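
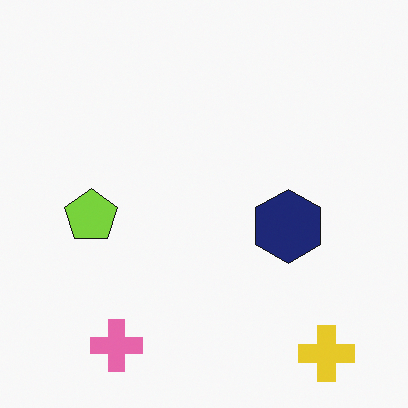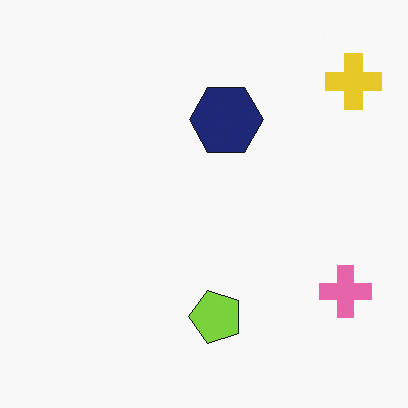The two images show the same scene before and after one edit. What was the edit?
The image was rotated 90° counter-clockwise.

The yellow cross sits in the bottom-right of the first image and the top-right of the second — consistent with a whole-image 90° counter-clockwise rotation.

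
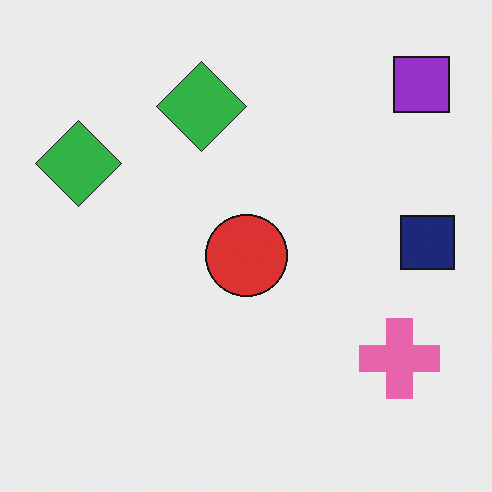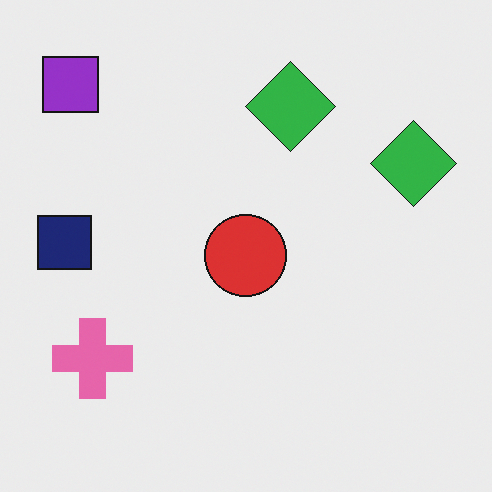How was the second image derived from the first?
Flipped horizontally (left ↔ right).

The navy square is in the right of the first image and the left of the second — shapes on opposite sides of the vertical midline have swapped in a mirror flip.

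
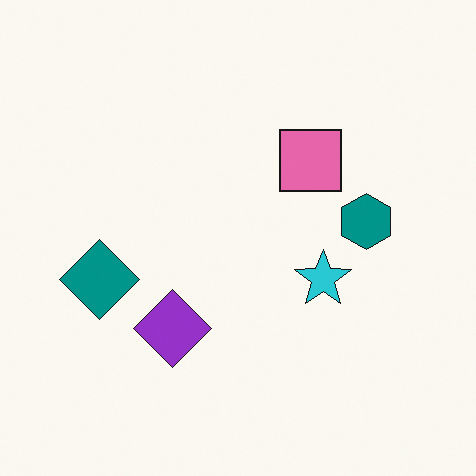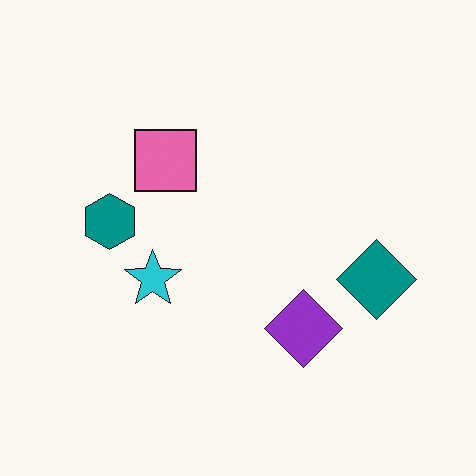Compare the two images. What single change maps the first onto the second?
The second image is the first flipped horizontally (left ↔ right).

The teal diamond is in the left of the first image and the right of the second — shapes on opposite sides of the vertical midline have swapped in a mirror flip.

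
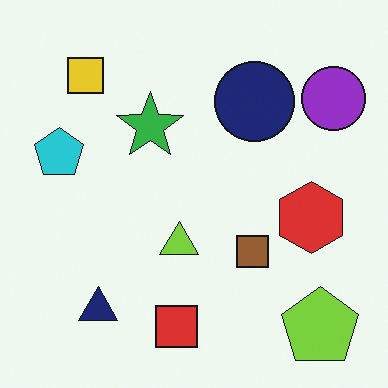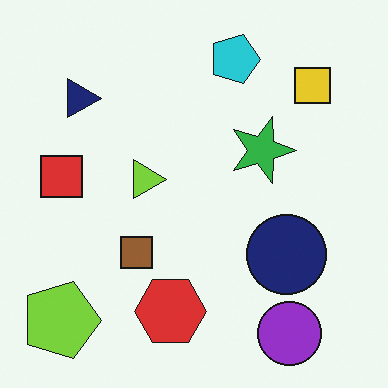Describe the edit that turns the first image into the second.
The transformation is: rotated 90° clockwise.

The lime pentagon sits in the bottom-right of the first image and the bottom-left of the second — consistent with a whole-image 90° clockwise rotation.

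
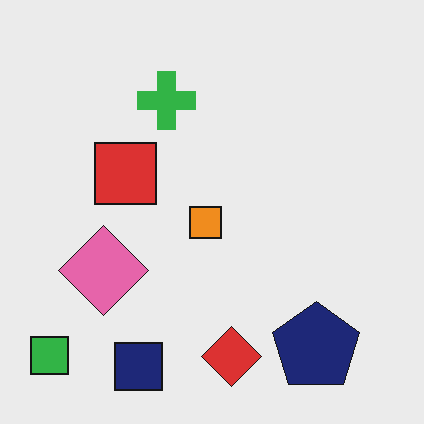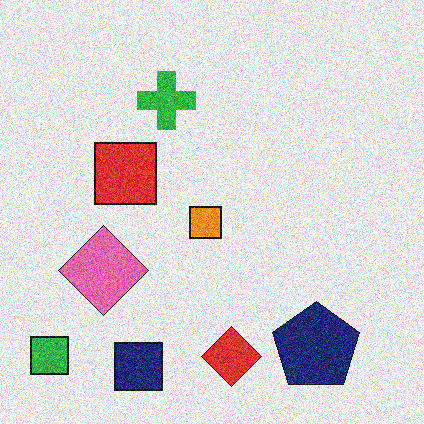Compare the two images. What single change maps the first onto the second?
Degraded with moderate additive noise.

Random speckle covers the whole image, including the flat background.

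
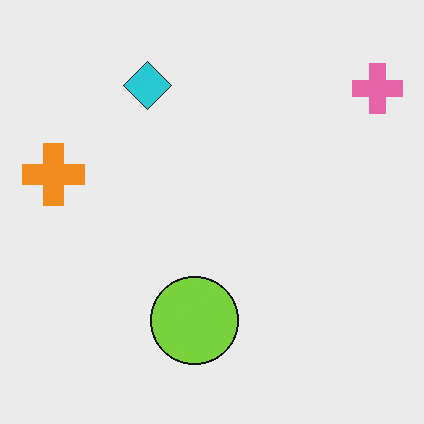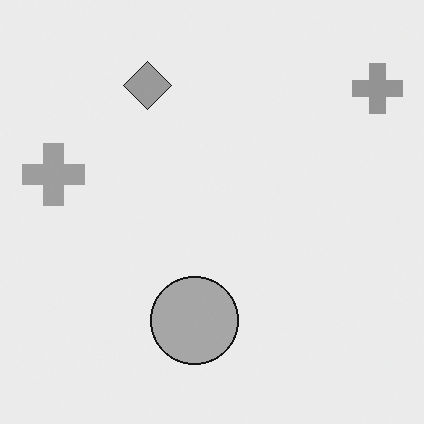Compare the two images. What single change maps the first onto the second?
Converted to grayscale.

All color is removed — every shape is now a shade of grey.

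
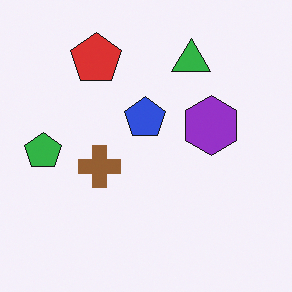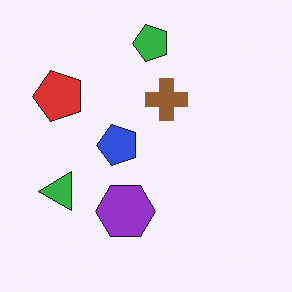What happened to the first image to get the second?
The second image is the first transposed (reflected across the top-left ↔ bottom-right diagonal).

Shapes have swapped their row and column positions — what was in the top-right is now in the bottom-left — a diagonal reflection.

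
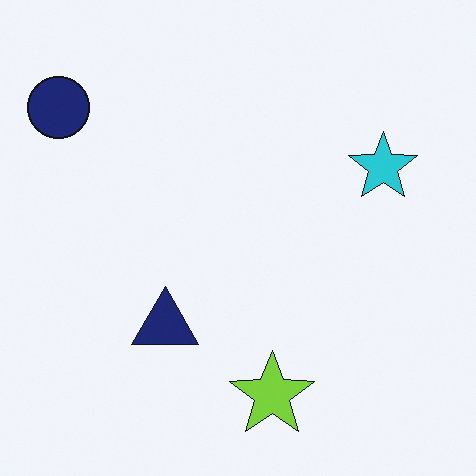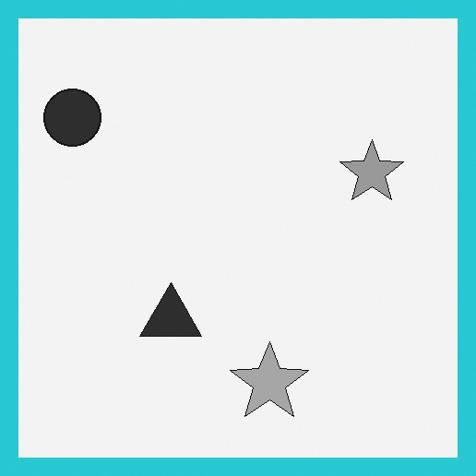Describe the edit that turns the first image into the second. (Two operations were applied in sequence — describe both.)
This is the original image converted to grayscale, then framed with a cyan border.

All color is removed — every shape is now a shade of grey. A solid cyan frame runs around the edge of the second image, with the content slightly shrunk inside it.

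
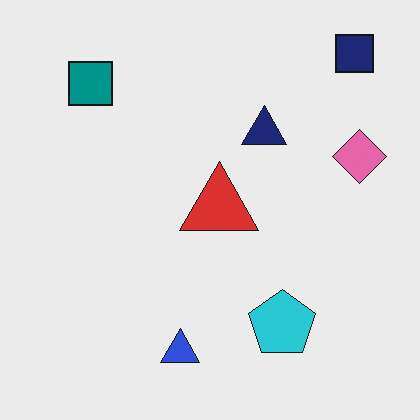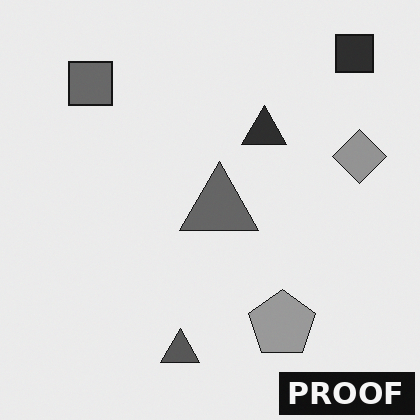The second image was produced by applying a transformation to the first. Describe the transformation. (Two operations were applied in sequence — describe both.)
Converted to grayscale, then watermarked with the text "PROOF" in the lower-right corner.

All color is removed — every shape is now a shade of grey. A dark label reading "PROOF" appears in the lower-right corner.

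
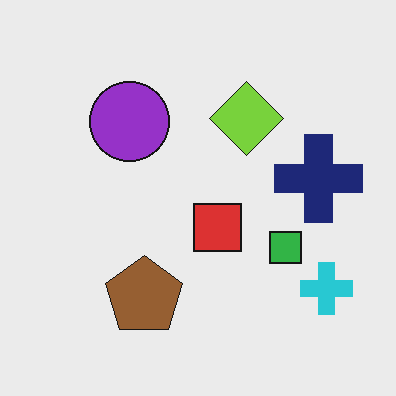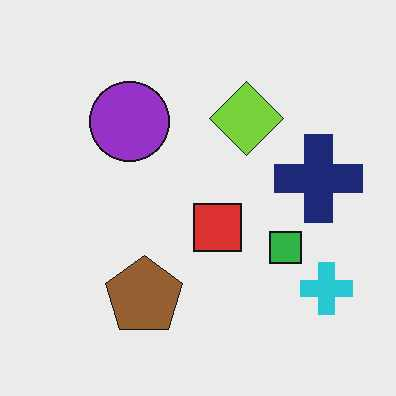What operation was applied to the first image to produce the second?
It was JPEG-compressed with visible artifacts.

Blocky 8×8 compression artifacts appear around shape edges and the flat background shows ringing — characteristic JPEG degradation.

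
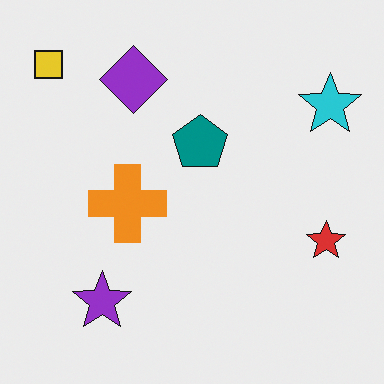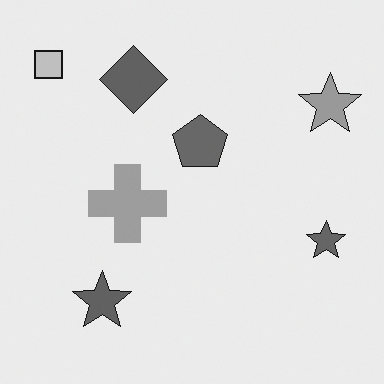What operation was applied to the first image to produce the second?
The transformation is: converted to grayscale.

All color is removed — every shape is now a shade of grey.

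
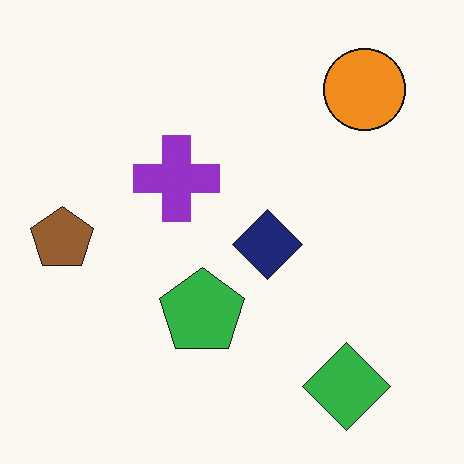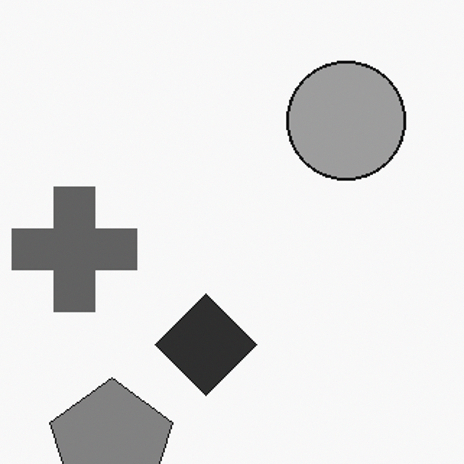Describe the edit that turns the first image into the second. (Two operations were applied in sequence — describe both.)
The transformation is: cropped to a modestly smaller region and rescaled, then converted to grayscale.

The visible shapes are larger and the field of view is narrower; shapes near the original edges may be partly or wholly outside the frame — a crop-and-rescale. All color is removed — every shape is now a shade of grey.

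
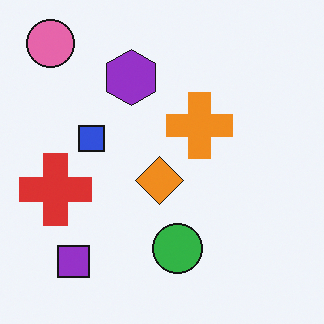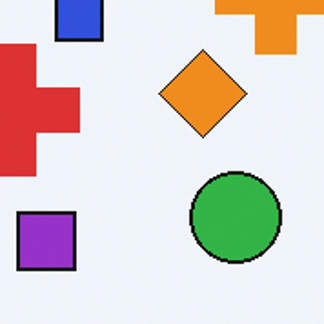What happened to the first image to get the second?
The second image is the first cropped tightly and scaled back up.

The visible shapes are larger and the field of view is narrower; shapes near the original edges may be partly or wholly outside the frame — a crop-and-rescale.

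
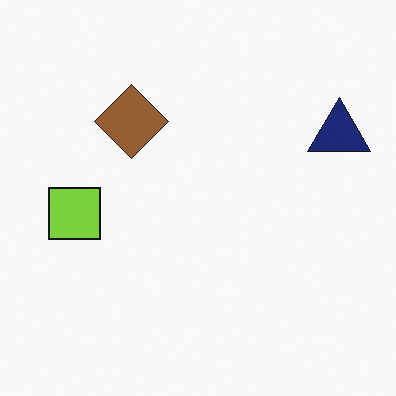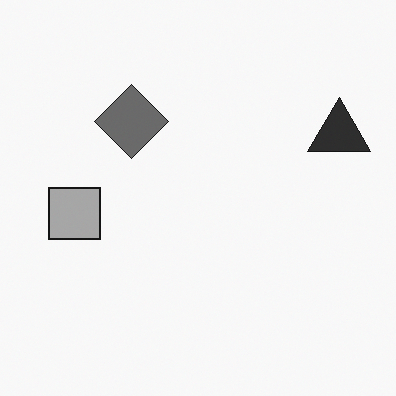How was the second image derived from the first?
It was converted to grayscale.

All color is removed — every shape is now a shade of grey.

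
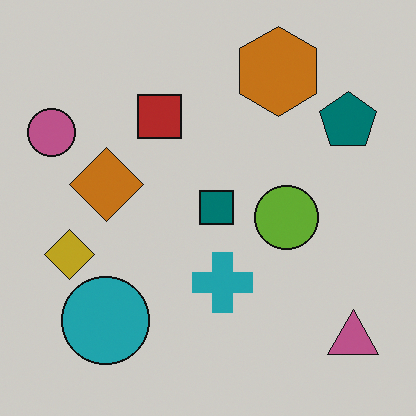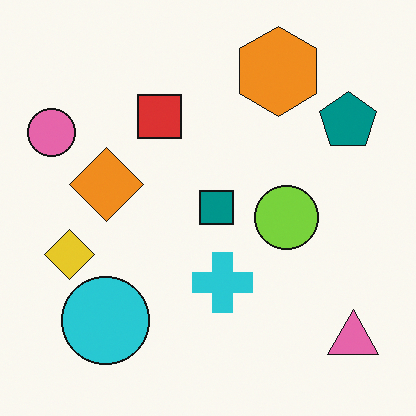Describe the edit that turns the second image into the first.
The first image is the second slightly darkened.

Every pixel — background and shapes alike — is uniformly darkened.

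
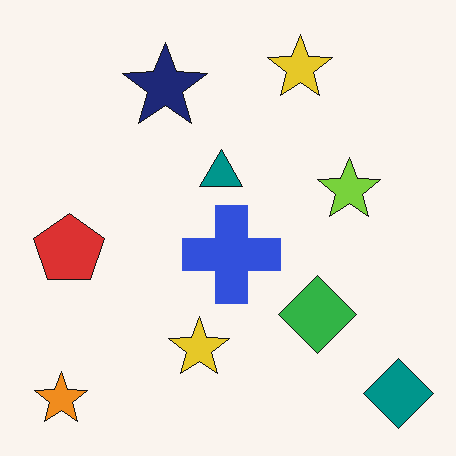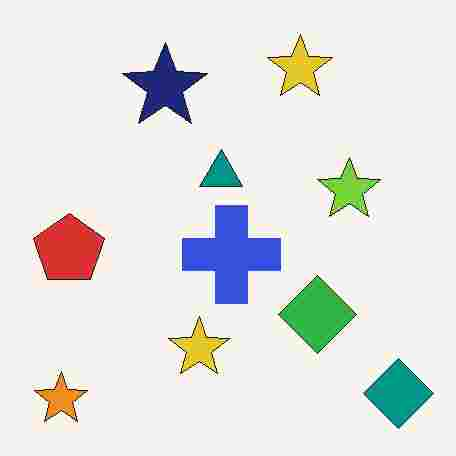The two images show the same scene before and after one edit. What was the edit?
This is the original image heavily JPEG-compressed with obvious blocking artifacts.

Blocky 8×8 compression artifacts appear around shape edges and the flat background shows ringing — characteristic JPEG degradation.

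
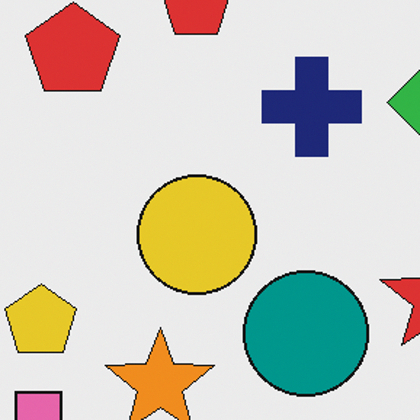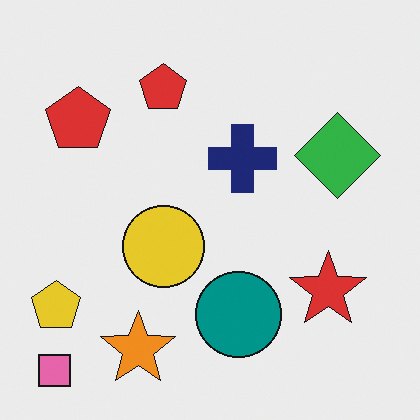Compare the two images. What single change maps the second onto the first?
Cropped to a modestly smaller region and rescaled.

The visible shapes are larger and the field of view is narrower; shapes near the original edges may be partly or wholly outside the frame — a crop-and-rescale.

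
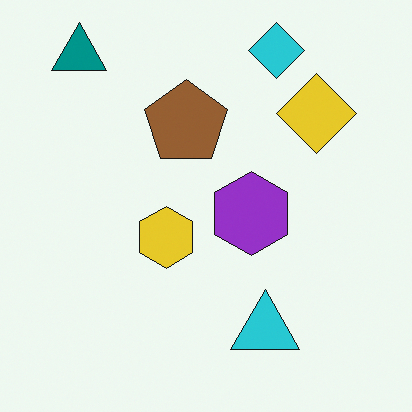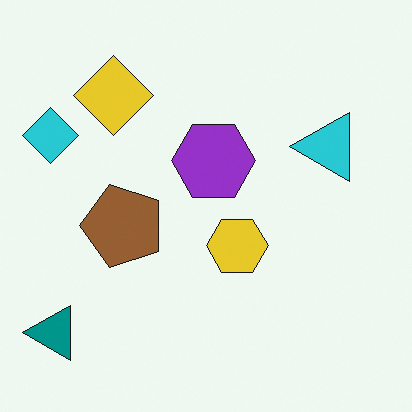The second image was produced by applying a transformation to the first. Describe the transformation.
The second image is the first rotated 90° counter-clockwise.

The teal triangle sits in the top-left of the first image and the bottom-left of the second — consistent with a whole-image 90° counter-clockwise rotation.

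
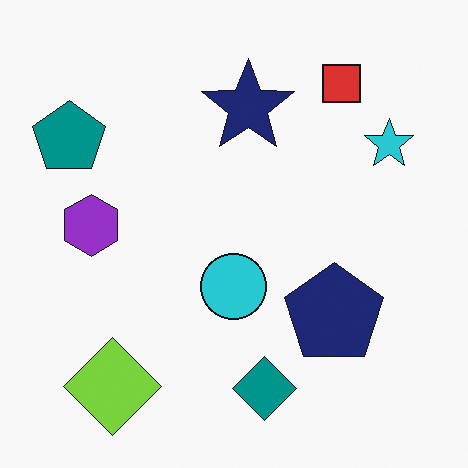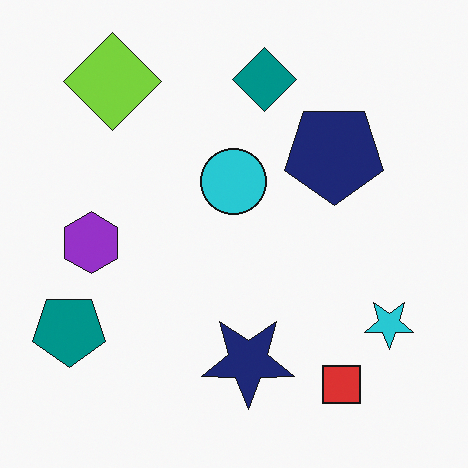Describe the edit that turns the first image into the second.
Flipped vertically (top ↔ bottom).

The teal diamond is in the bottom of the first image and the top of the second — shapes on opposite sides of the horizontal midline have swapped in a mirror flip.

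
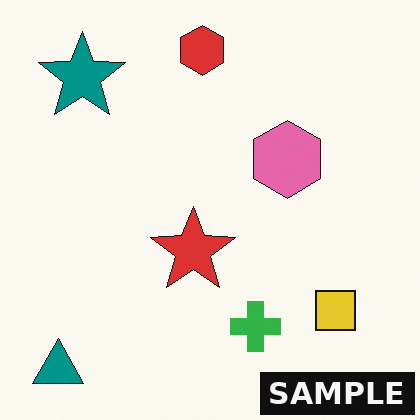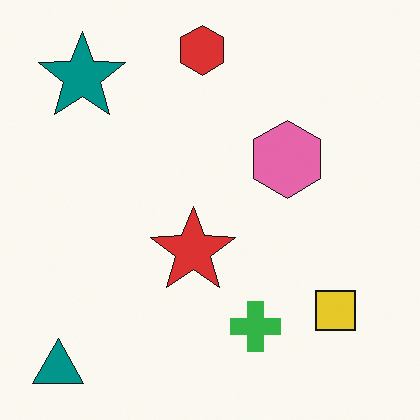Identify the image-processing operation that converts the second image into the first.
Watermarked with the text "SAMPLE" in the lower-right corner.

A dark label reading "SAMPLE" appears in the lower-right corner.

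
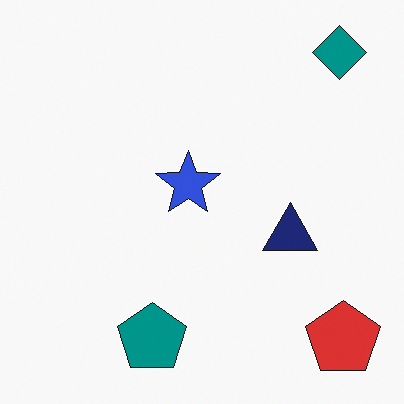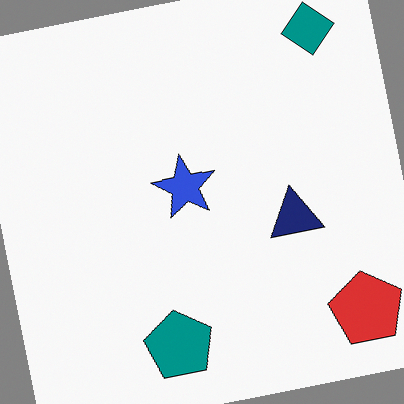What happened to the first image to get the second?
It was rotated counter-clockwise by a small amount.

Every shape is tilted by the same angle and the image corners show triangular fill wedges — a whole-image rotation by a non-right angle.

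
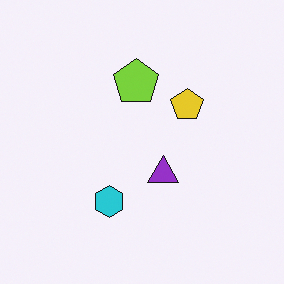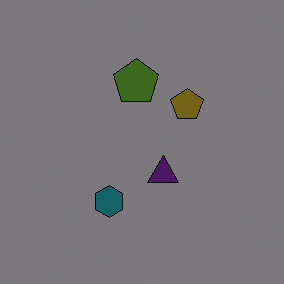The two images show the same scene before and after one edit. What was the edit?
It was darkened a lot.

Every pixel — background and shapes alike — is uniformly darkened.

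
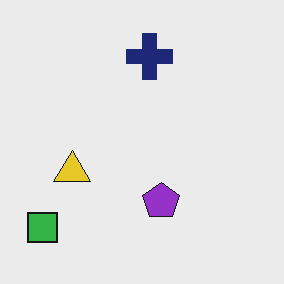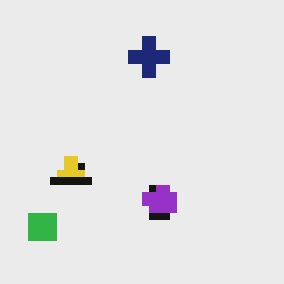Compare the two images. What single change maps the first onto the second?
It was pixelated into visible square blocks.

Shapes are reduced to large square blocks; fine edges and outlines are lost — a downscale-then-upscale (mosaic) effect.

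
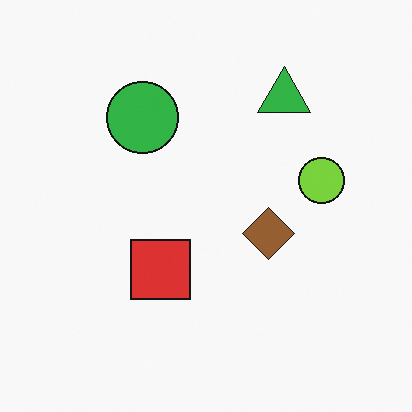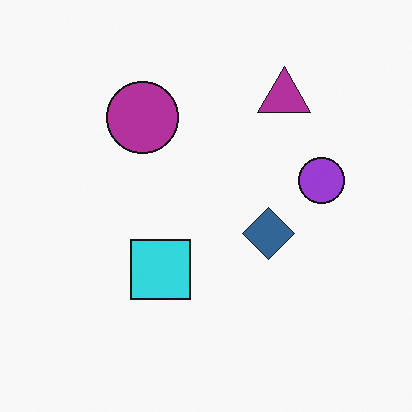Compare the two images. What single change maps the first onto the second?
The transformation is: hue-shifted by a large amount.

Every shape's color has rotated by the same amount around the hue wheel — a uniform hue shift.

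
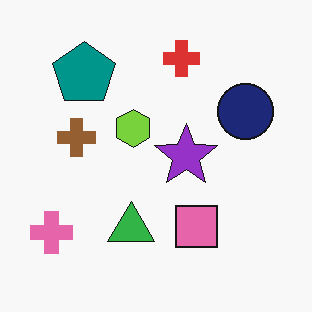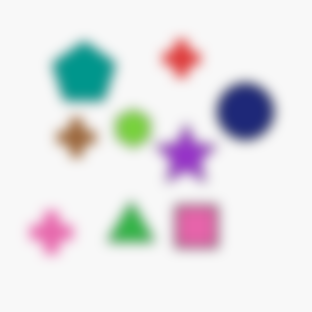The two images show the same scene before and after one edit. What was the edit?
The image was heavily blurred.

Shape edges and outlines are uniformly softened across the whole image.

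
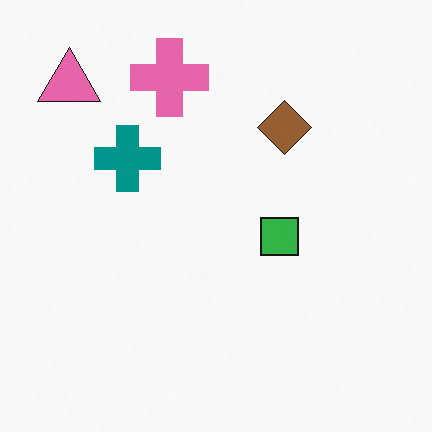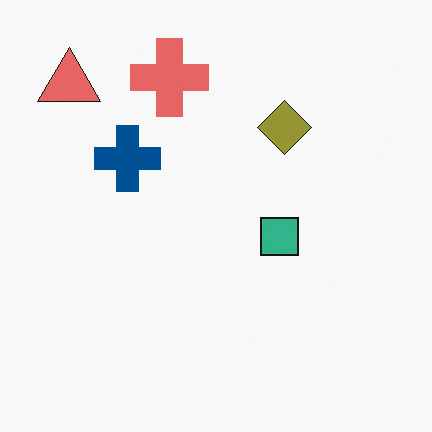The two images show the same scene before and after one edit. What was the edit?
The image was hue-shifted slightly.

Every shape's color has rotated by the same amount around the hue wheel — a uniform hue shift.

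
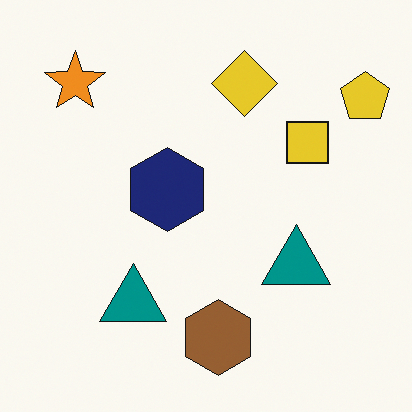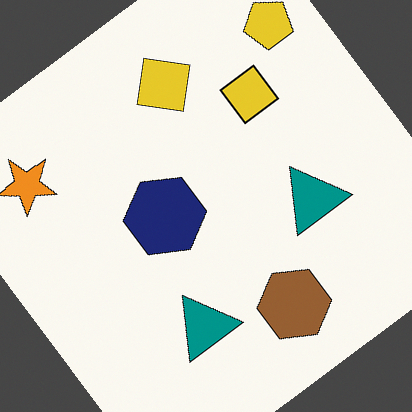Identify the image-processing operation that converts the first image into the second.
The transformation is: rotated counter-clockwise by a large amount — several tens of degrees.

Every shape is tilted by the same angle and the image corners show triangular fill wedges — a whole-image rotation by a non-right angle.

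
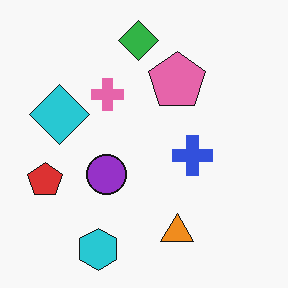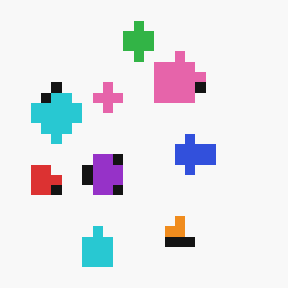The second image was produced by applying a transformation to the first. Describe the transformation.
The second image is the first coarsely pixelated.

Shapes are reduced to large square blocks; fine edges and outlines are lost — a downscale-then-upscale (mosaic) effect.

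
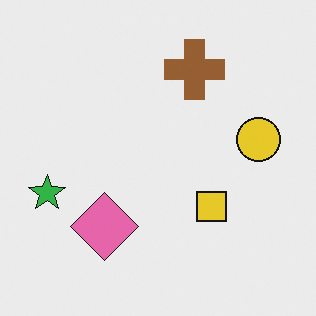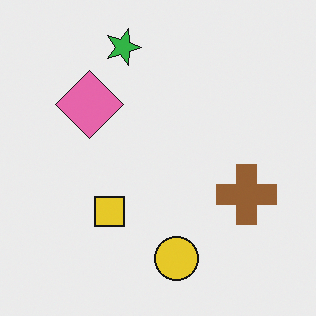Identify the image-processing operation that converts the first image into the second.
Rotated 90° clockwise.

The green star sits in the left of the first image and the top of the second — consistent with a whole-image 90° clockwise rotation.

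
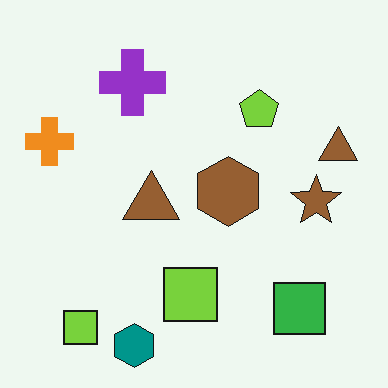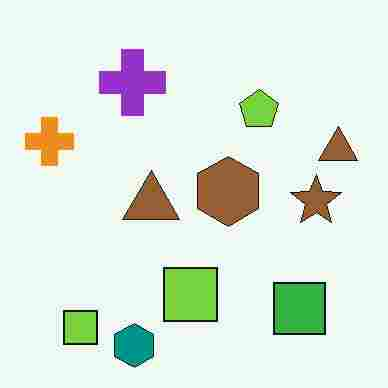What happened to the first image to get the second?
This is the original image degraded with heavy JPEG compression.

Blocky 8×8 compression artifacts appear around shape edges and the flat background shows ringing — characteristic JPEG degradation.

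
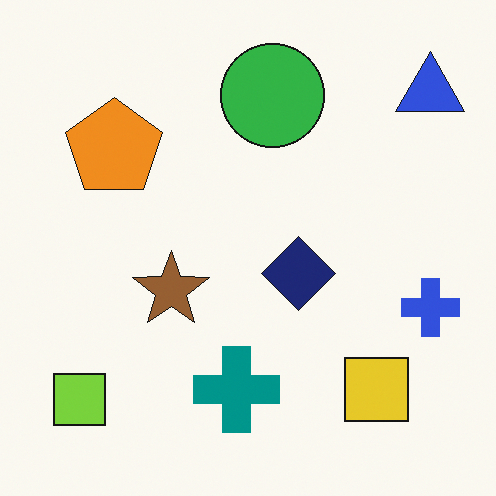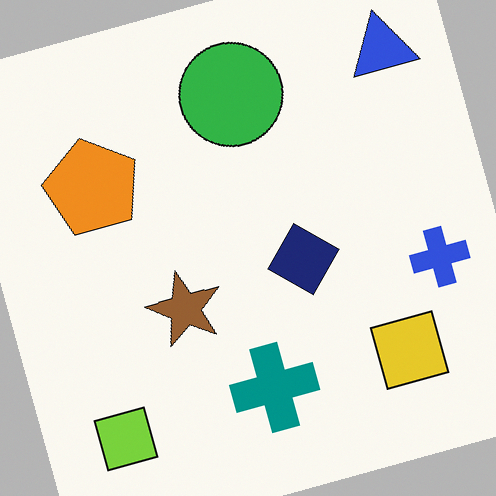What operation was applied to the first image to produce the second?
Rotated counter-clockwise by a clearly visible amount.

Every shape is tilted by the same angle and the image corners show triangular fill wedges — a whole-image rotation by a non-right angle.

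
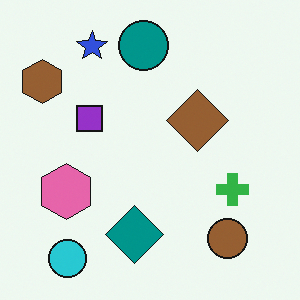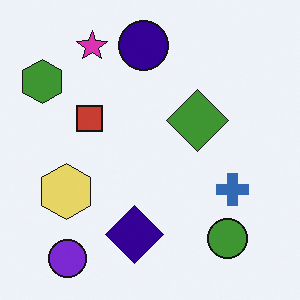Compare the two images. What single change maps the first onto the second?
This is the original image hue-shifted through roughly a third of the color wheel.

Every shape's color has rotated by the same amount around the hue wheel — a uniform hue shift.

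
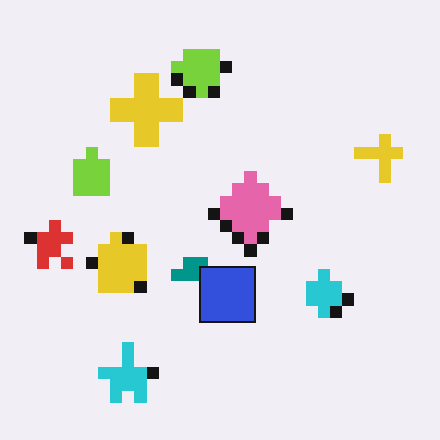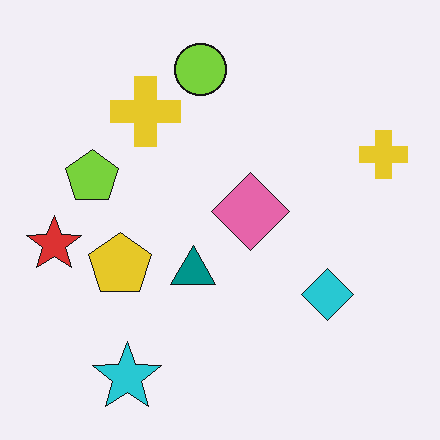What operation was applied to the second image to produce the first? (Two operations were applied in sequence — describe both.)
This is the original image coarsely pixelated, then overlaid with an additional blue square.

Shapes are reduced to large square blocks; fine edges and outlines are lost — a downscale-then-upscale (mosaic) effect. A blue square appears in the first image that is absent from the second.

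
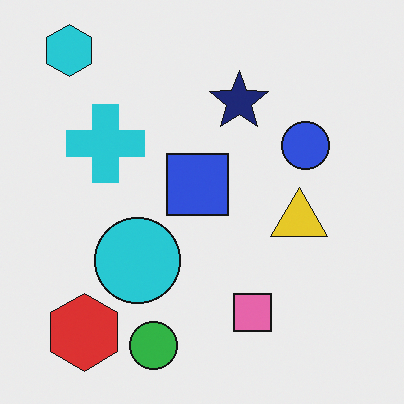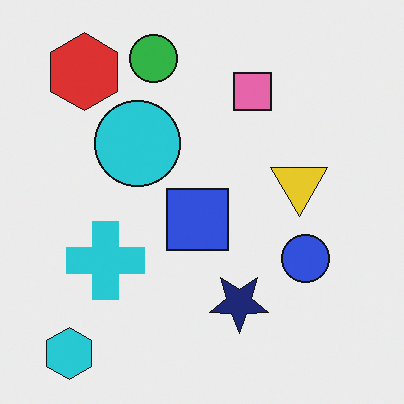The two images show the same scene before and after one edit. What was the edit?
It was flipped vertically (top ↔ bottom).

The cyan hexagon is in the top-left of the first image and the bottom-left of the second — shapes on opposite sides of the horizontal midline have swapped in a mirror flip.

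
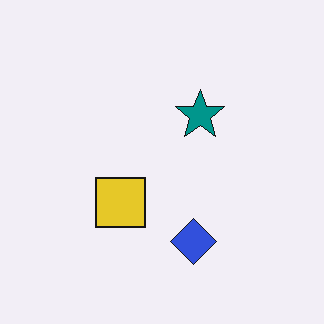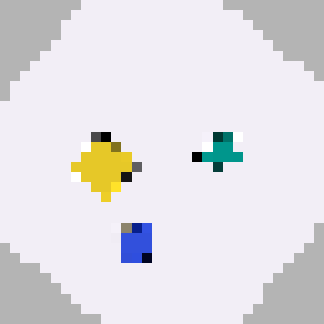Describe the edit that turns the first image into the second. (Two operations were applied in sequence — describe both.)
It was rotated clockwise by a large amount — several tens of degrees, then coarsely pixelated.

Every shape is tilted by the same angle and the image corners show triangular fill wedges — a whole-image rotation by a non-right angle. Shapes are reduced to large square blocks; fine edges and outlines are lost — a downscale-then-upscale (mosaic) effect.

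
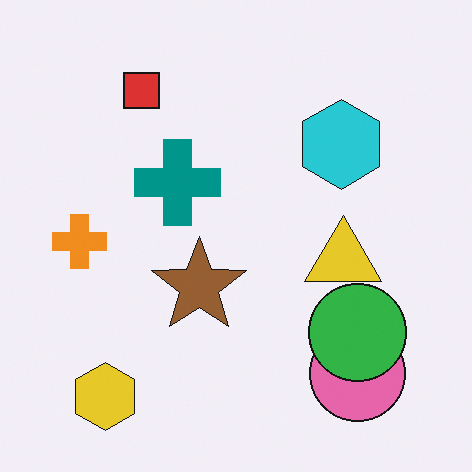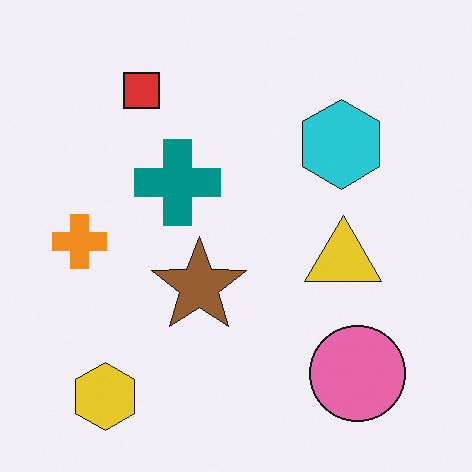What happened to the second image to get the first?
The image was overlaid with an additional green circle.

A green circle appears in the first image that is absent from the second.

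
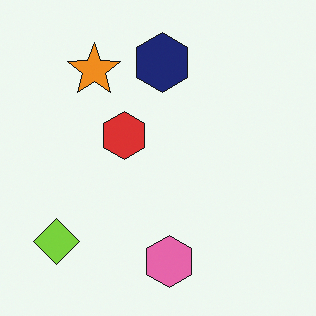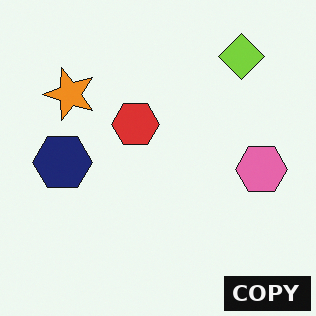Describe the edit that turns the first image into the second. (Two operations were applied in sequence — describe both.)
The second image is the first transposed (reflected across the top-left ↔ bottom-right diagonal), then watermarked with the text "COPY" in the lower-right corner.

Shapes have swapped their row and column positions — what was in the top-right is now in the bottom-left — a diagonal reflection. A dark label reading "COPY" appears in the lower-right corner.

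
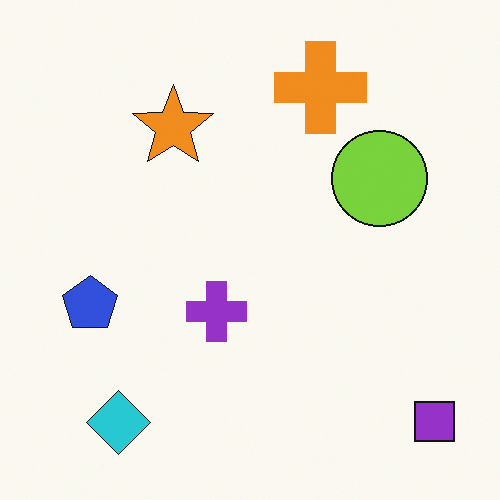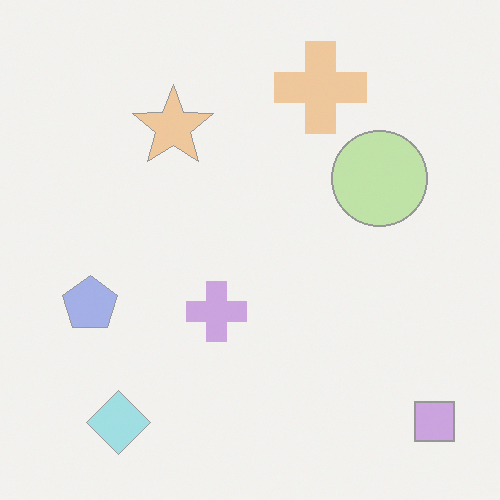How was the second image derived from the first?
It was given much lower contrast.

Tones are pushed toward mid-grey across the whole image — a global contrast change.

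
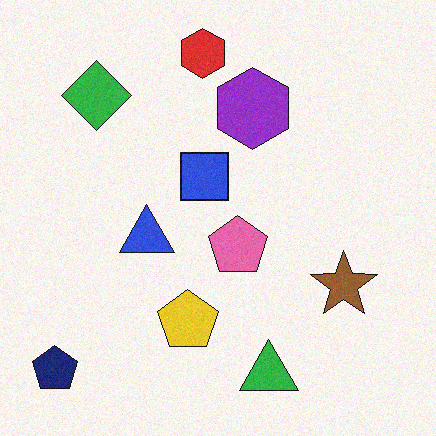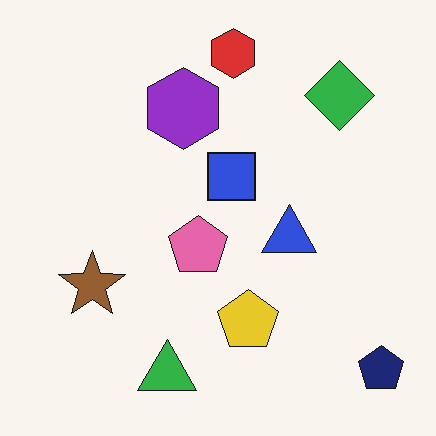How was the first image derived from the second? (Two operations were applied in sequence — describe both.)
The first image is the second flipped horizontally (left ↔ right), then degraded with subtle gaussian noise.

The navy pentagon is in the bottom-right of the second image and the bottom-left of the first — shapes on opposite sides of the vertical midline have swapped in a mirror flip. Random speckle covers the whole image, including the flat background.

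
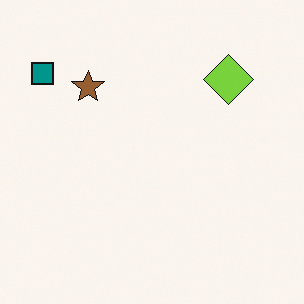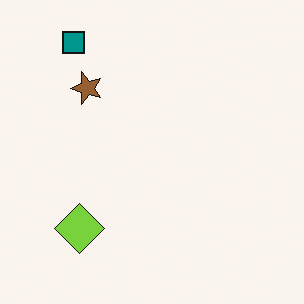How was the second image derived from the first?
It was transposed (reflected across the top-left ↔ bottom-right diagonal).

Shapes have swapped their row and column positions — what was in the top-right is now in the bottom-left — a diagonal reflection.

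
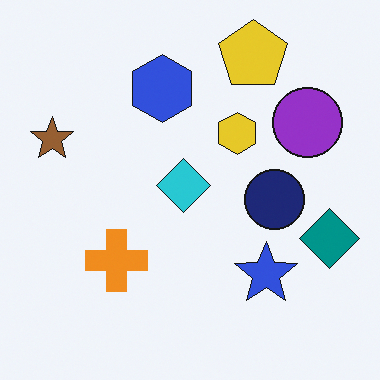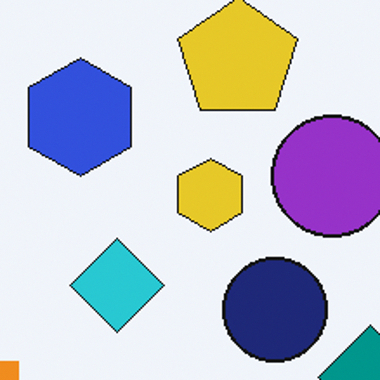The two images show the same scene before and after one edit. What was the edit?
The second image is the first cropped to a noticeably smaller region and rescaled.

The visible shapes are larger and the field of view is narrower; shapes near the original edges may be partly or wholly outside the frame — a crop-and-rescale.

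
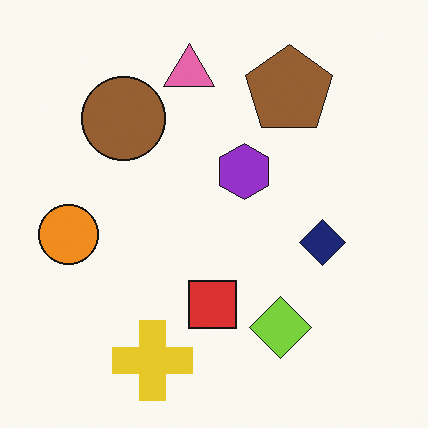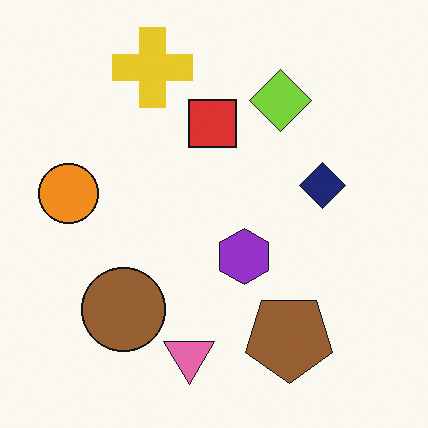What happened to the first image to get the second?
Flipped vertically (top ↔ bottom).

The yellow cross is in the bottom of the first image and the top of the second — shapes on opposite sides of the horizontal midline have swapped in a mirror flip.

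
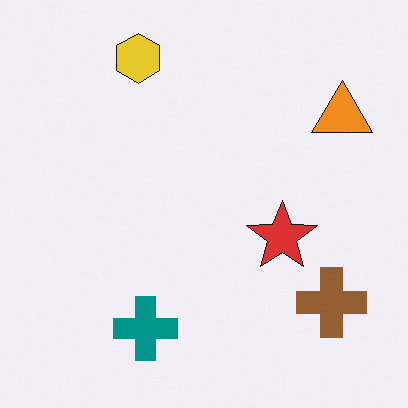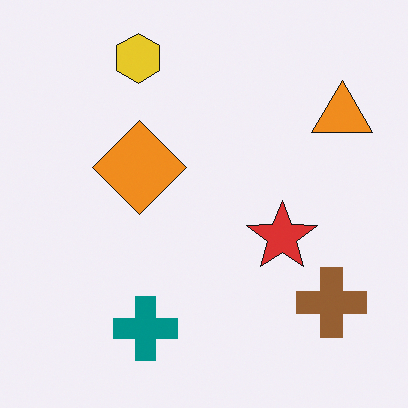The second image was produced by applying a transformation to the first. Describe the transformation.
The image was overlaid with an additional orange diamond.

An orange diamond appears in the second image that is absent from the first.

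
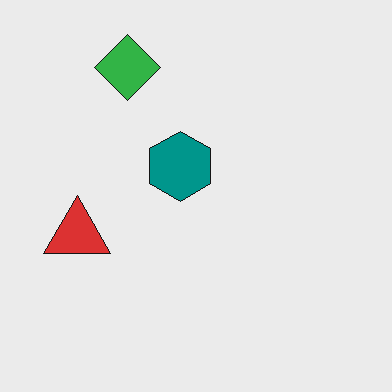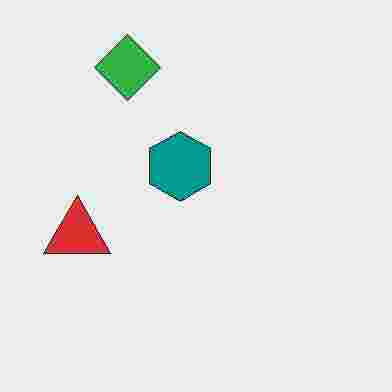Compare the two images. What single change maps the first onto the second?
It was degraded with heavy JPEG compression.

Blocky 8×8 compression artifacts appear around shape edges and the flat background shows ringing — characteristic JPEG degradation.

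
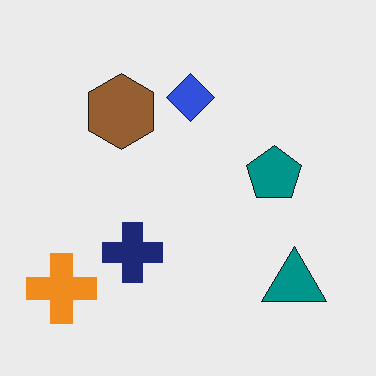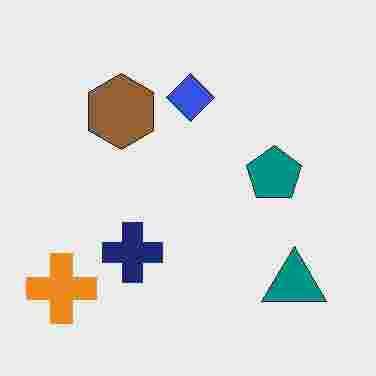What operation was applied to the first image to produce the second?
The transformation is: degraded with heavy JPEG compression.

Blocky 8×8 compression artifacts appear around shape edges and the flat background shows ringing — characteristic JPEG degradation.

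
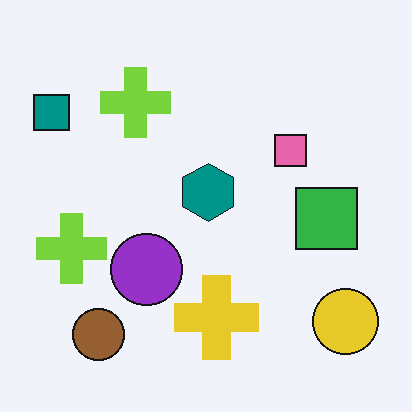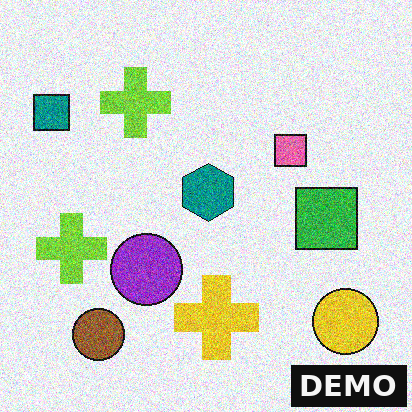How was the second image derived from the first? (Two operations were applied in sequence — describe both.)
It was degraded with heavy additive noise, then watermarked with the text "DEMO" in the lower-right corner.

Random speckle covers the whole image, including the flat background. A dark label reading "DEMO" appears in the lower-right corner.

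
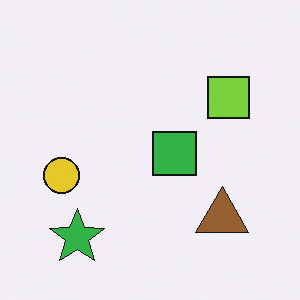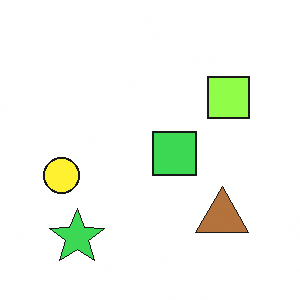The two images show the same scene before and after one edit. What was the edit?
This is the original image slightly brightened.

Every pixel — background and shapes alike — is uniformly brightened.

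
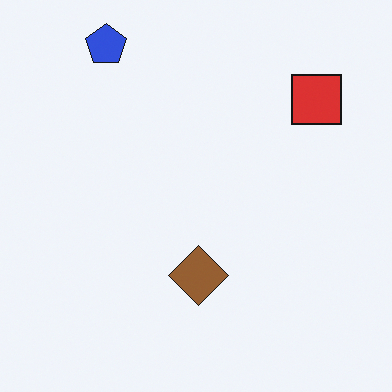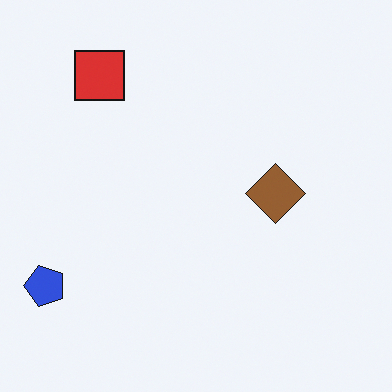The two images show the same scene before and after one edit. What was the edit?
The image was rotated 90° counter-clockwise.

The blue pentagon sits in the top-left of the first image and the bottom-left of the second — consistent with a whole-image 90° counter-clockwise rotation.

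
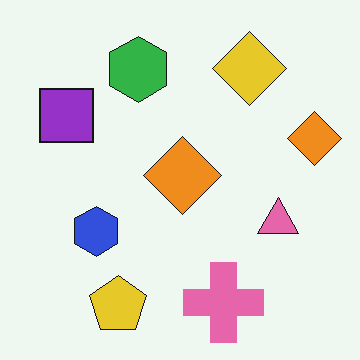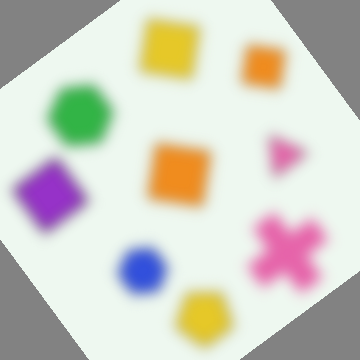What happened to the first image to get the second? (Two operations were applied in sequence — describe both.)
This is the original image strongly gaussian-blurred, then rotated counter-clockwise by a large amount — several tens of degrees.

Shape edges and outlines are uniformly softened across the whole image. Every shape is tilted by the same angle and the image corners show triangular fill wedges — a whole-image rotation by a non-right angle.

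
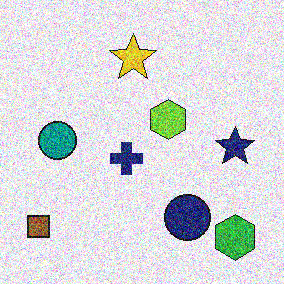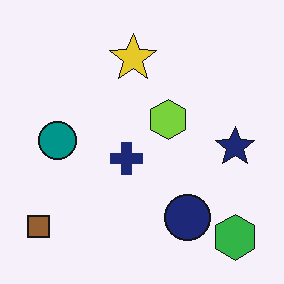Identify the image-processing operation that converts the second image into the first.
This is the original image degraded with heavy additive noise.

Random speckle covers the whole image, including the flat background.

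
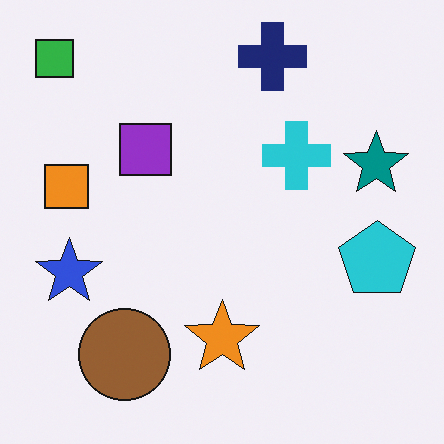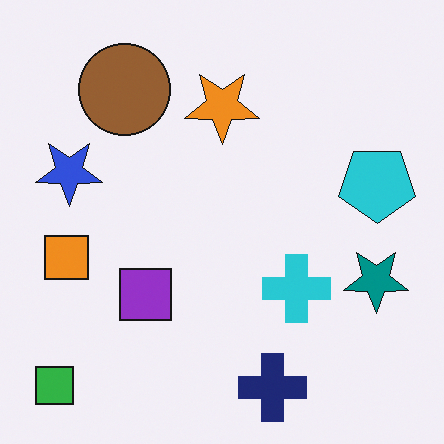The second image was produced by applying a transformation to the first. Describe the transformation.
It was flipped vertically (top ↔ bottom).

The navy cross is in the top of the first image and the bottom of the second — shapes on opposite sides of the horizontal midline have swapped in a mirror flip.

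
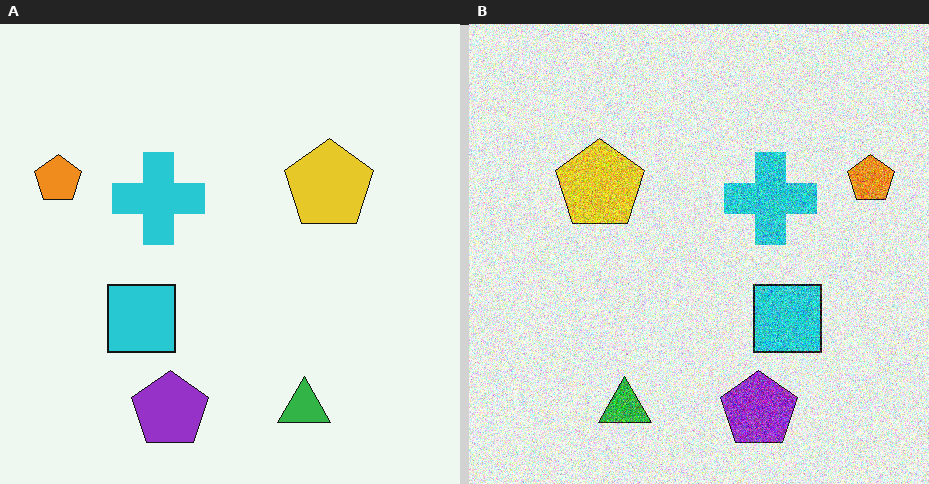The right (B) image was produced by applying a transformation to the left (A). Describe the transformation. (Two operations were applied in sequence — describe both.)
This is the original image flipped horizontally (left ↔ right), then degraded with strong gaussian noise.

The orange pentagon is in the left of the left (A) image and the right of the right (B) — shapes on opposite sides of the vertical midline have swapped in a mirror flip. Random speckle covers the whole image, including the flat background.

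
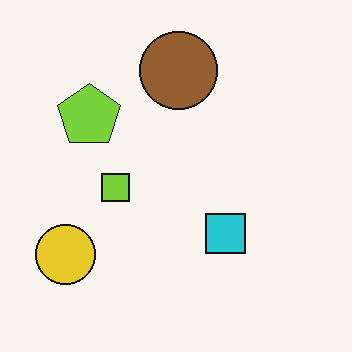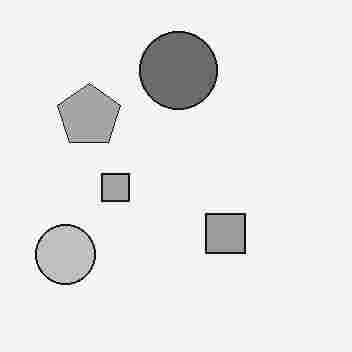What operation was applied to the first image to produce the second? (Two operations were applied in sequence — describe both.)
The image was converted to grayscale, then degraded with heavy JPEG compression.

All color is removed — every shape is now a shade of grey. Blocky 8×8 compression artifacts appear around shape edges and the flat background shows ringing — characteristic JPEG degradation.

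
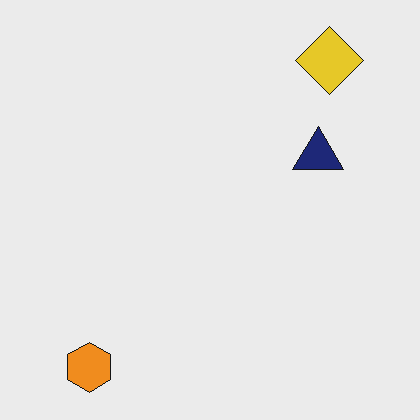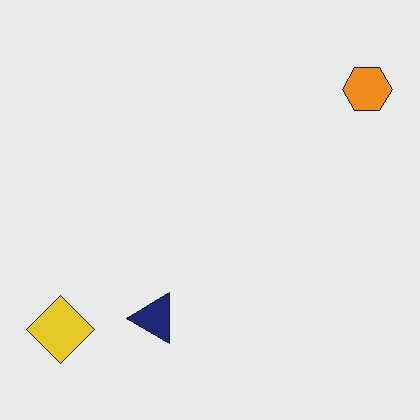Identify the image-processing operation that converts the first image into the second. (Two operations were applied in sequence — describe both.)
The image was JPEG-compressed with visible artifacts, then transposed (reflected across the top-left ↔ bottom-right diagonal).

Blocky 8×8 compression artifacts appear around shape edges and the flat background shows ringing — characteristic JPEG degradation. Shapes have swapped their row and column positions — what was in the top-right is now in the bottom-left — a diagonal reflection.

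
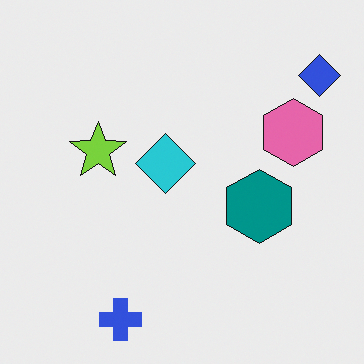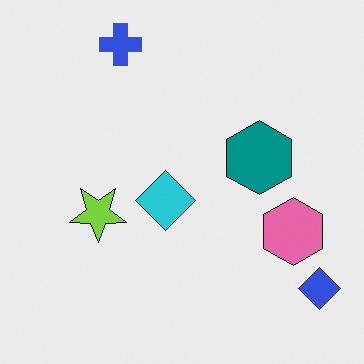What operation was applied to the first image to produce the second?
Flipped vertically (top ↔ bottom).

The blue cross is in the bottom-left of the first image and the top-left of the second — shapes on opposite sides of the horizontal midline have swapped in a mirror flip.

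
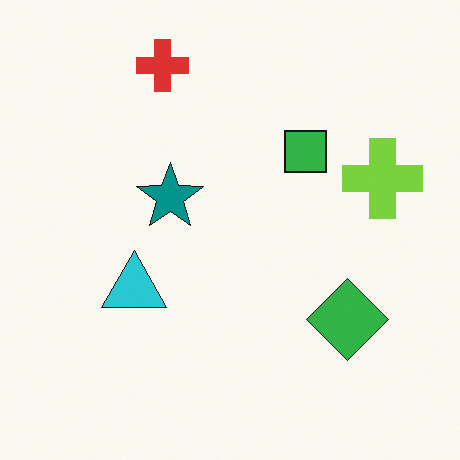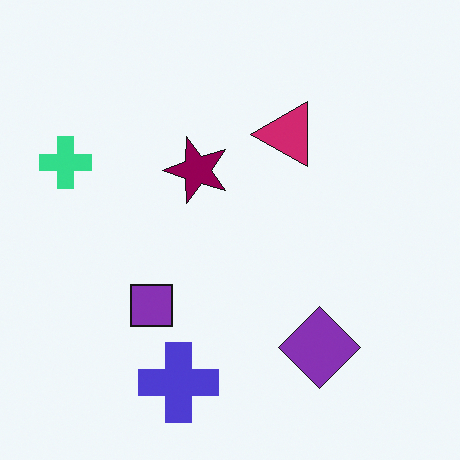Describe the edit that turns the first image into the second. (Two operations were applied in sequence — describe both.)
The image was transposed (reflected across the top-left ↔ bottom-right diagonal), then hue-shifted noticeably.

Shapes have swapped their row and column positions — what was in the top-right is now in the bottom-left — a diagonal reflection. Every shape's color has rotated by the same amount around the hue wheel — a uniform hue shift.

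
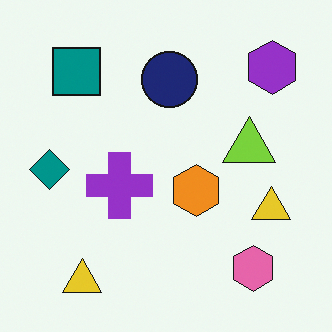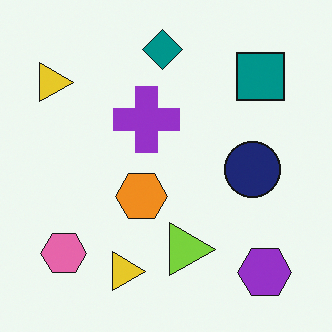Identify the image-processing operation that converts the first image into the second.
This is the original image rotated 90° clockwise.

The purple hexagon sits in the top-right of the first image and the bottom-right of the second — consistent with a whole-image 90° clockwise rotation.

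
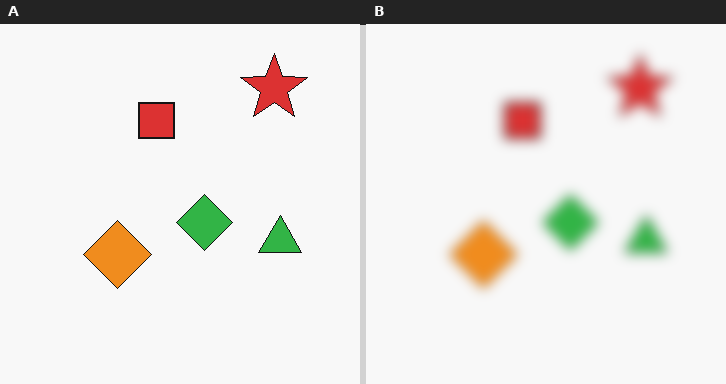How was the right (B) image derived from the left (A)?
Heavily blurred.

Shape edges and outlines are uniformly softened across the whole image.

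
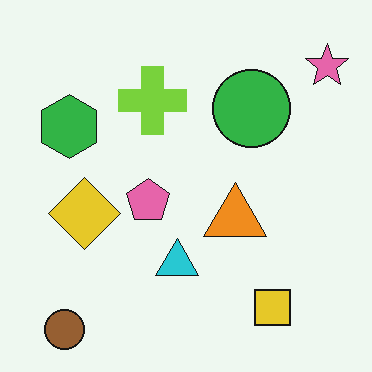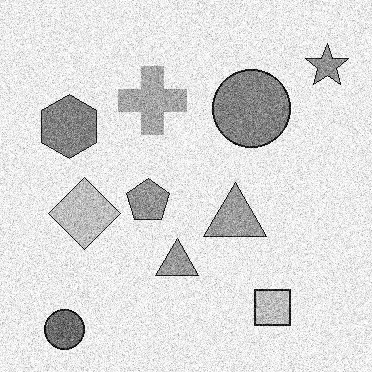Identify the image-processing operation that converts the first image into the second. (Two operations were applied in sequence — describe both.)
It was degraded with strong gaussian noise, then converted to grayscale.

Random speckle covers the whole image, including the flat background. All color is removed — every shape is now a shade of grey.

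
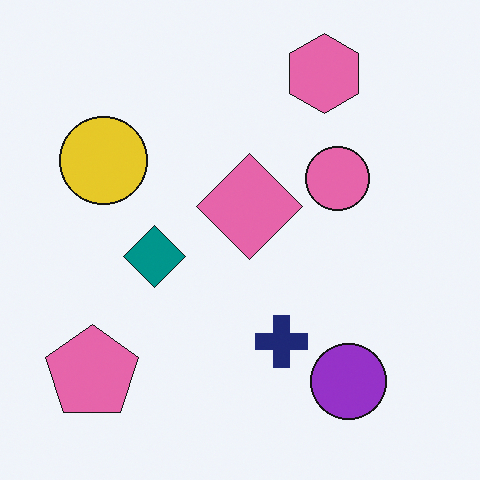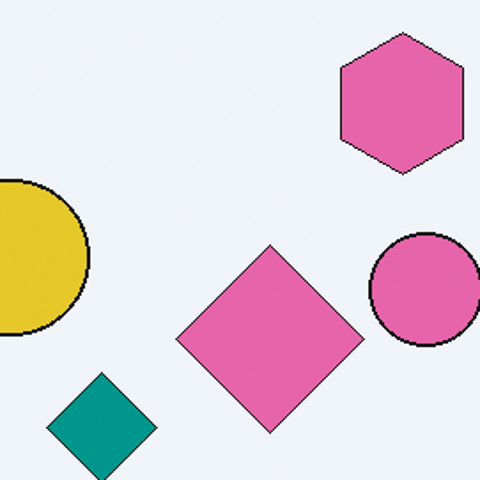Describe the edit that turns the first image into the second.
The second image is the first cropped tightly and scaled back up.

The visible shapes are larger and the field of view is narrower; shapes near the original edges may be partly or wholly outside the frame — a crop-and-rescale.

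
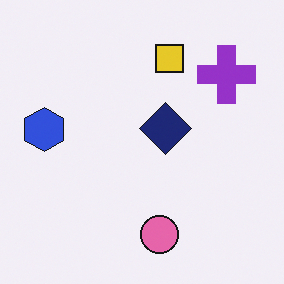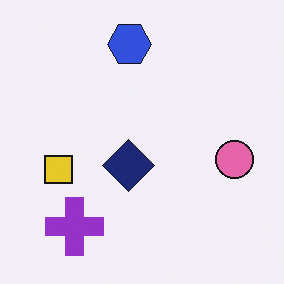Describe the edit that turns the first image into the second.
It was transposed (reflected across the top-left ↔ bottom-right diagonal).

Shapes have swapped their row and column positions — what was in the top-right is now in the bottom-left — a diagonal reflection.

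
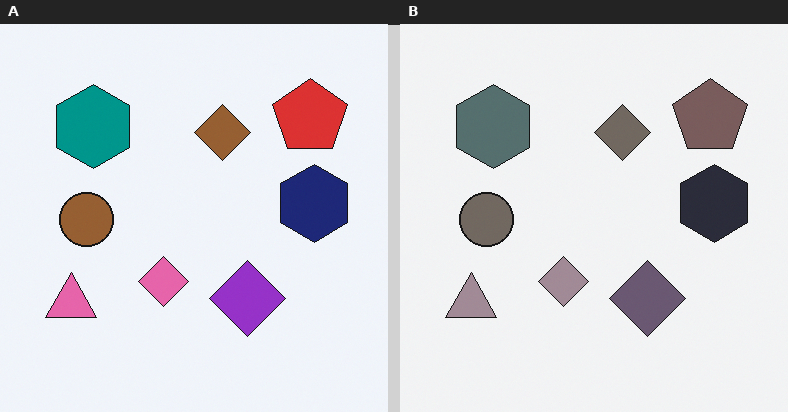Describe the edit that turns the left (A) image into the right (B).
Made much more muted (saturation change).

All colors are more muted and greyish — a global saturation change.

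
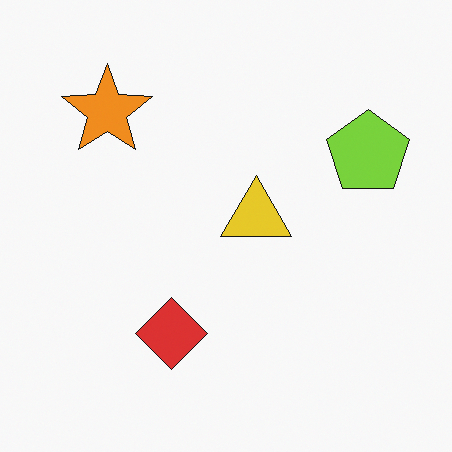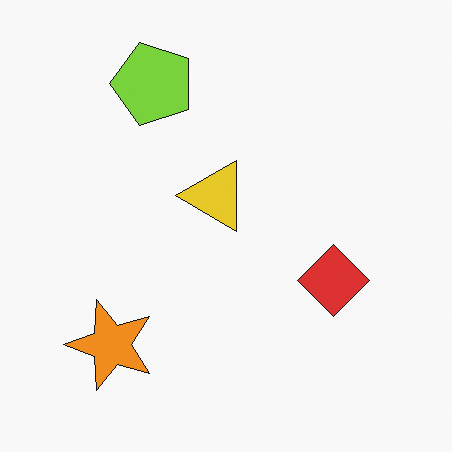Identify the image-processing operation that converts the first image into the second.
The image was rotated 90° counter-clockwise.

The orange star sits in the top-left of the first image and the bottom-left of the second — consistent with a whole-image 90° counter-clockwise rotation.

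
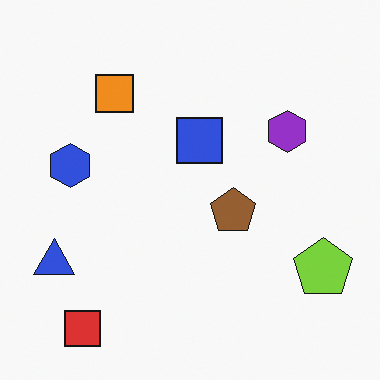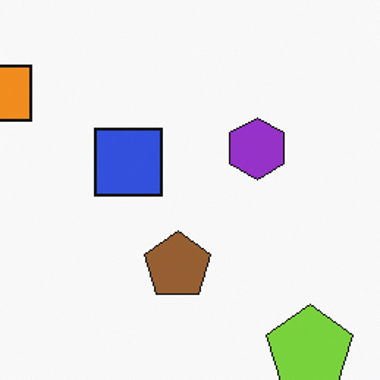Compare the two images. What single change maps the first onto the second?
The transformation is: cropped to a modestly smaller region and rescaled.

The visible shapes are larger and the field of view is narrower; shapes near the original edges may be partly or wholly outside the frame — a crop-and-rescale.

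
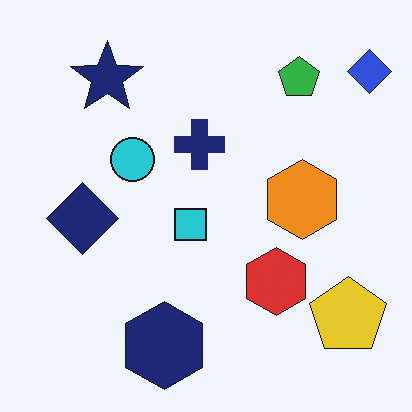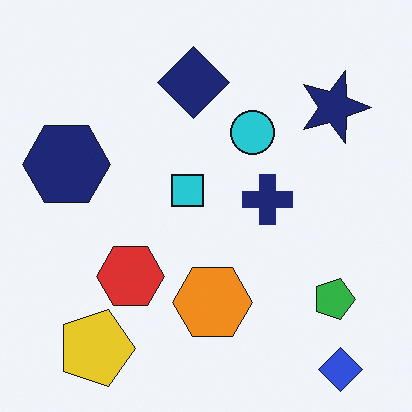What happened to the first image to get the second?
The image was rotated 90° clockwise.

The blue diamond sits in the top-right of the first image and the bottom-right of the second — consistent with a whole-image 90° clockwise rotation.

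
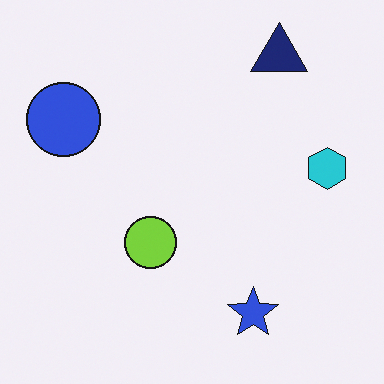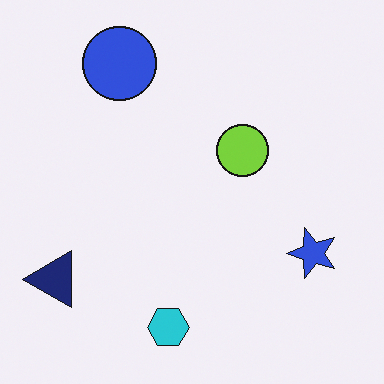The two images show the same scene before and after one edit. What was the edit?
The second image is the first transposed (reflected across the top-left ↔ bottom-right diagonal).

Shapes have swapped their row and column positions — what was in the top-right is now in the bottom-left — a diagonal reflection.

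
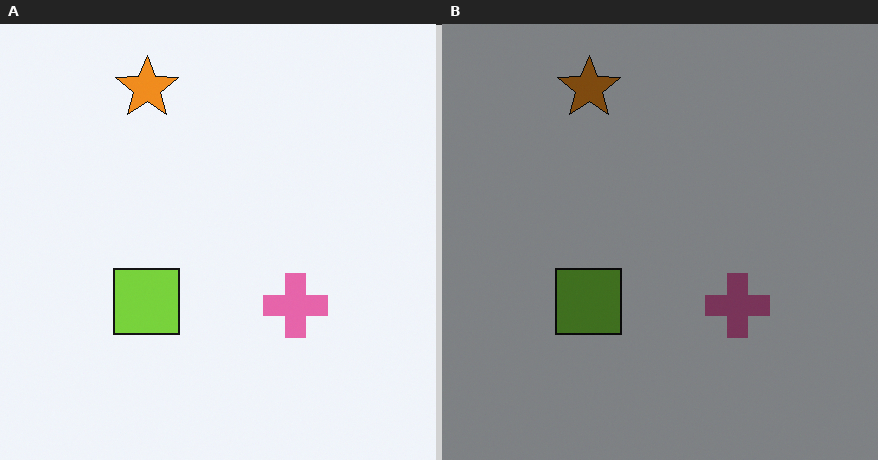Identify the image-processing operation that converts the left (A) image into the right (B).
The transformation is: darkened a lot.

Every pixel — background and shapes alike — is uniformly darkened.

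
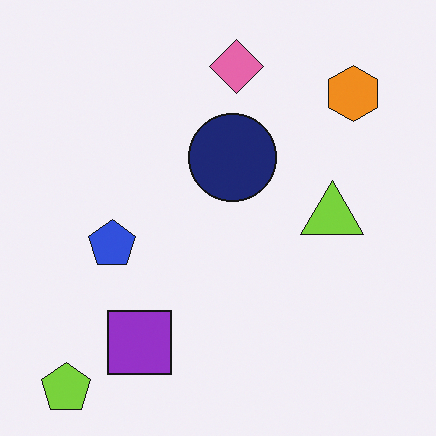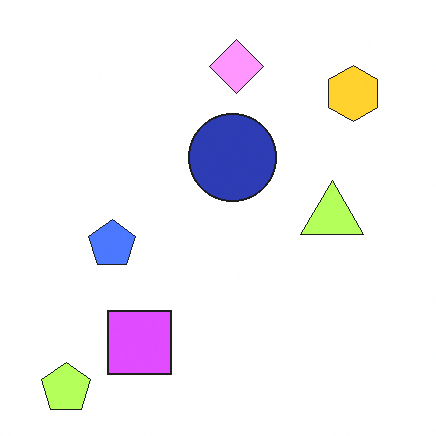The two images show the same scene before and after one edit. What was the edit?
Substantially brightened.

Every pixel — background and shapes alike — is uniformly brightened.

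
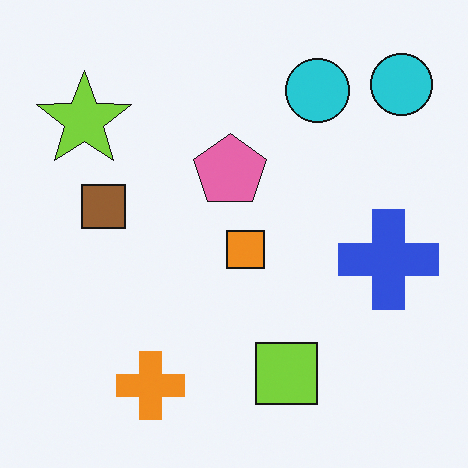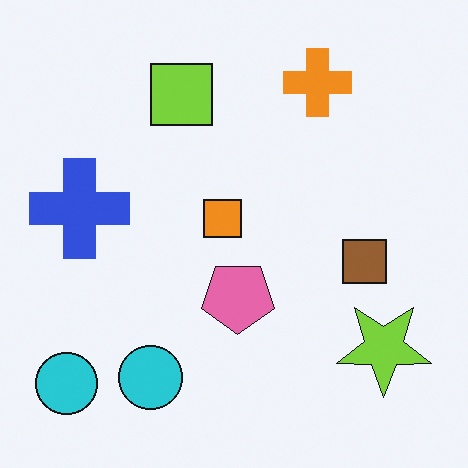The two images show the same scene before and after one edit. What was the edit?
Rotated 180°.

The lime star sits in the top-left of the first image and the bottom-right of the second — consistent with a whole-image 180° rotation.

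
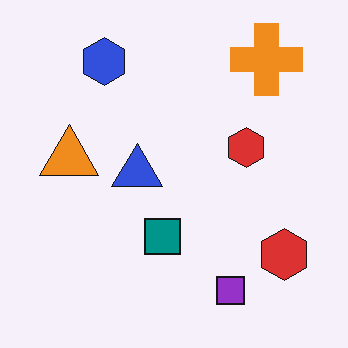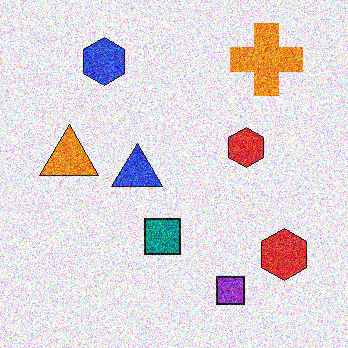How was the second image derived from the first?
The image was degraded with strong gaussian noise.

Random speckle covers the whole image, including the flat background.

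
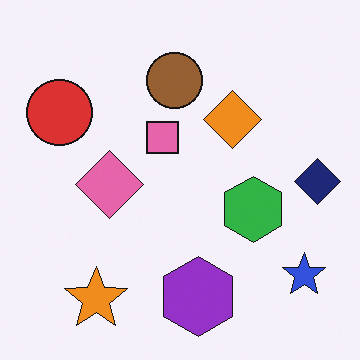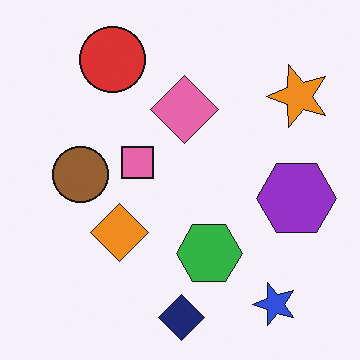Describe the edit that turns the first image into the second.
This is the original image transposed (reflected across the top-left ↔ bottom-right diagonal).

Shapes have swapped their row and column positions — what was in the top-right is now in the bottom-left — a diagonal reflection.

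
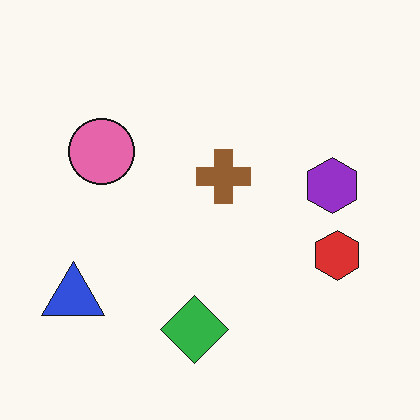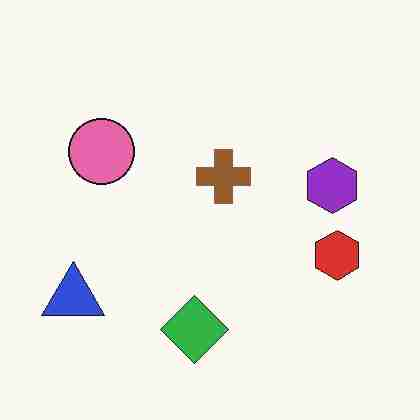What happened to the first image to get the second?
The image was heavily JPEG-compressed with obvious blocking artifacts.

Blocky 8×8 compression artifacts appear around shape edges and the flat background shows ringing — characteristic JPEG degradation.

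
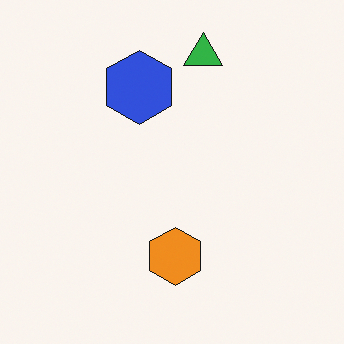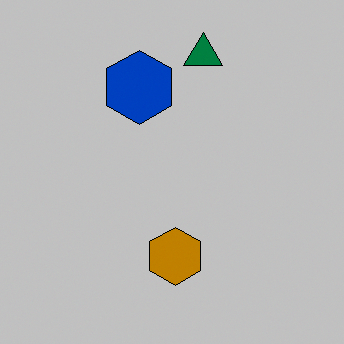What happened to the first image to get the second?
The second image is the first aggressively posterized.

Each flat color has snapped to a coarser quantized level — most visibly, the near-white background has dropped to a flat grey.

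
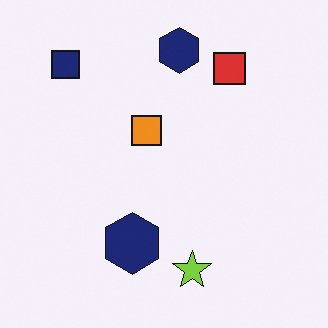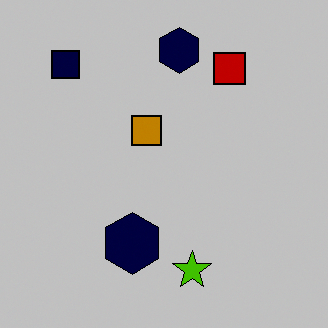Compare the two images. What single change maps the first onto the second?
The transformation is: aggressively posterized.

Each flat color has snapped to a coarser quantized level — most visibly, the near-white background has dropped to a flat grey.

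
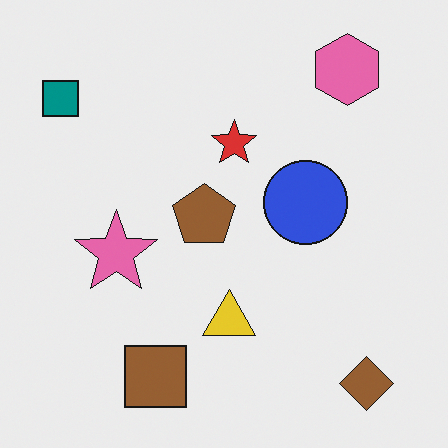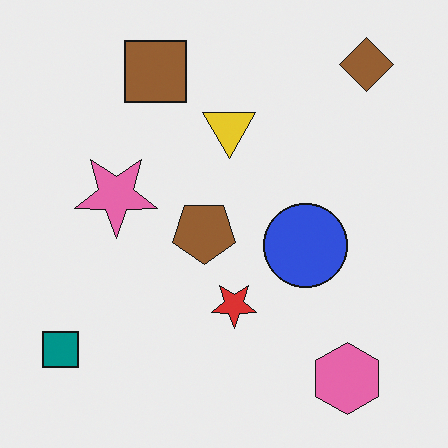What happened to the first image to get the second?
The transformation is: flipped vertically (top ↔ bottom).

The brown diamond is in the bottom-right of the first image and the top-right of the second — shapes on opposite sides of the horizontal midline have swapped in a mirror flip.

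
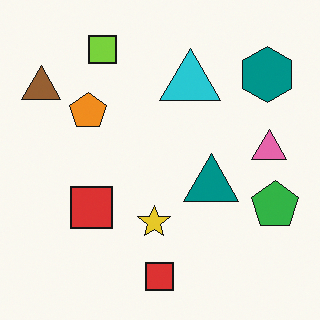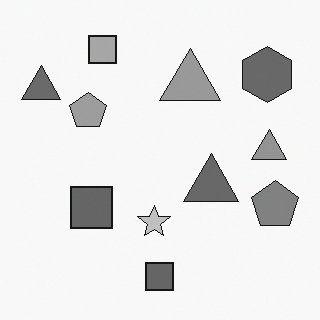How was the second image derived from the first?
Converted to grayscale.

All color is removed — every shape is now a shade of grey.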